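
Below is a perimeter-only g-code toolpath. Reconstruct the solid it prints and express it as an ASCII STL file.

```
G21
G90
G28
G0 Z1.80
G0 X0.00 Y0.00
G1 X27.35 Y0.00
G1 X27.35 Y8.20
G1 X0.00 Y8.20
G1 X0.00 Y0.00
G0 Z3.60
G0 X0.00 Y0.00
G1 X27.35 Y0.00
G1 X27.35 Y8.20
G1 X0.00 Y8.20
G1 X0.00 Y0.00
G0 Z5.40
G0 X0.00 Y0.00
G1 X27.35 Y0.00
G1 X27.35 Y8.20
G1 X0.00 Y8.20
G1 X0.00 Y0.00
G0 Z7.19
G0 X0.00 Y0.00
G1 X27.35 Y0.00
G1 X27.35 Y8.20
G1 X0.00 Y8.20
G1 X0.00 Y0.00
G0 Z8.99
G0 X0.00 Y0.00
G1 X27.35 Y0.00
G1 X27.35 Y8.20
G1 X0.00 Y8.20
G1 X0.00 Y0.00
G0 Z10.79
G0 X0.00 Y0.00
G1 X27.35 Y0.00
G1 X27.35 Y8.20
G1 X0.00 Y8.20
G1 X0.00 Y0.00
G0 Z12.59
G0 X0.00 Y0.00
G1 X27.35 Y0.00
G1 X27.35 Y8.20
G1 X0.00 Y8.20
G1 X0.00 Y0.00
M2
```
solid part
  facet normal 0.0000 0.0000 -1.0000
    outer loop
      vertex 27.35 8.20 0.00
      vertex 27.35 0.00 0.00
      vertex 0.00 0.00 0.00
    endloop
  endfacet
  facet normal 0.0000 0.0000 -1.0000
    outer loop
      vertex 0.00 8.20 0.00
      vertex 27.35 8.20 0.00
      vertex 0.00 0.00 0.00
    endloop
  endfacet
  facet normal 0.0000 0.0000 1.0000
    outer loop
      vertex 0.00 0.00 12.59
      vertex 27.35 0.00 12.59
      vertex 27.35 8.20 12.59
    endloop
  endfacet
  facet normal 0.0000 0.0000 1.0000
    outer loop
      vertex 0.00 0.00 12.59
      vertex 27.35 8.20 12.59
      vertex 0.00 8.20 12.59
    endloop
  endfacet
  facet normal 0.0000 -1.0000 0.0000
    outer loop
      vertex 0.00 0.00 0.00
      vertex 27.35 0.00 0.00
      vertex 27.35 0.00 12.59
    endloop
  endfacet
  facet normal 0.0000 -1.0000 0.0000
    outer loop
      vertex 0.00 0.00 0.00
      vertex 27.35 0.00 12.59
      vertex 0.00 0.00 12.59
    endloop
  endfacet
  facet normal 0.0000 1.0000 0.0000
    outer loop
      vertex 27.35 8.20 12.59
      vertex 27.35 8.20 0.00
      vertex 0.00 8.20 0.00
    endloop
  endfacet
  facet normal 0.0000 1.0000 0.0000
    outer loop
      vertex 0.00 8.20 12.59
      vertex 27.35 8.20 12.59
      vertex 0.00 8.20 0.00
    endloop
  endfacet
  facet normal -1.0000 0.0000 0.0000
    outer loop
      vertex 0.00 8.20 12.59
      vertex 0.00 8.20 0.00
      vertex 0.00 0.00 0.00
    endloop
  endfacet
  facet normal -1.0000 0.0000 0.0000
    outer loop
      vertex 0.00 0.00 12.59
      vertex 0.00 8.20 12.59
      vertex 0.00 0.00 0.00
    endloop
  endfacet
  facet normal 1.0000 0.0000 0.0000
    outer loop
      vertex 27.35 0.00 0.00
      vertex 27.35 8.20 0.00
      vertex 27.35 8.20 12.59
    endloop
  endfacet
  facet normal 1.0000 0.0000 0.0000
    outer loop
      vertex 27.35 0.00 0.00
      vertex 27.35 8.20 12.59
      vertex 27.35 0.00 12.59
    endloop
  endfacet
endsolid part

The G0 Z moves step by Δz≈1.80 mm. Every layer's G1 loop is the same polygon, so the solid is a straight extrusion of it from z=0 to z≈12.6. Closing with flat bottom and top caps and triangulating gives 12 facets — a rectangular box, roughly 27.4 × 8.2 mm footprint and 12.6 mm tall.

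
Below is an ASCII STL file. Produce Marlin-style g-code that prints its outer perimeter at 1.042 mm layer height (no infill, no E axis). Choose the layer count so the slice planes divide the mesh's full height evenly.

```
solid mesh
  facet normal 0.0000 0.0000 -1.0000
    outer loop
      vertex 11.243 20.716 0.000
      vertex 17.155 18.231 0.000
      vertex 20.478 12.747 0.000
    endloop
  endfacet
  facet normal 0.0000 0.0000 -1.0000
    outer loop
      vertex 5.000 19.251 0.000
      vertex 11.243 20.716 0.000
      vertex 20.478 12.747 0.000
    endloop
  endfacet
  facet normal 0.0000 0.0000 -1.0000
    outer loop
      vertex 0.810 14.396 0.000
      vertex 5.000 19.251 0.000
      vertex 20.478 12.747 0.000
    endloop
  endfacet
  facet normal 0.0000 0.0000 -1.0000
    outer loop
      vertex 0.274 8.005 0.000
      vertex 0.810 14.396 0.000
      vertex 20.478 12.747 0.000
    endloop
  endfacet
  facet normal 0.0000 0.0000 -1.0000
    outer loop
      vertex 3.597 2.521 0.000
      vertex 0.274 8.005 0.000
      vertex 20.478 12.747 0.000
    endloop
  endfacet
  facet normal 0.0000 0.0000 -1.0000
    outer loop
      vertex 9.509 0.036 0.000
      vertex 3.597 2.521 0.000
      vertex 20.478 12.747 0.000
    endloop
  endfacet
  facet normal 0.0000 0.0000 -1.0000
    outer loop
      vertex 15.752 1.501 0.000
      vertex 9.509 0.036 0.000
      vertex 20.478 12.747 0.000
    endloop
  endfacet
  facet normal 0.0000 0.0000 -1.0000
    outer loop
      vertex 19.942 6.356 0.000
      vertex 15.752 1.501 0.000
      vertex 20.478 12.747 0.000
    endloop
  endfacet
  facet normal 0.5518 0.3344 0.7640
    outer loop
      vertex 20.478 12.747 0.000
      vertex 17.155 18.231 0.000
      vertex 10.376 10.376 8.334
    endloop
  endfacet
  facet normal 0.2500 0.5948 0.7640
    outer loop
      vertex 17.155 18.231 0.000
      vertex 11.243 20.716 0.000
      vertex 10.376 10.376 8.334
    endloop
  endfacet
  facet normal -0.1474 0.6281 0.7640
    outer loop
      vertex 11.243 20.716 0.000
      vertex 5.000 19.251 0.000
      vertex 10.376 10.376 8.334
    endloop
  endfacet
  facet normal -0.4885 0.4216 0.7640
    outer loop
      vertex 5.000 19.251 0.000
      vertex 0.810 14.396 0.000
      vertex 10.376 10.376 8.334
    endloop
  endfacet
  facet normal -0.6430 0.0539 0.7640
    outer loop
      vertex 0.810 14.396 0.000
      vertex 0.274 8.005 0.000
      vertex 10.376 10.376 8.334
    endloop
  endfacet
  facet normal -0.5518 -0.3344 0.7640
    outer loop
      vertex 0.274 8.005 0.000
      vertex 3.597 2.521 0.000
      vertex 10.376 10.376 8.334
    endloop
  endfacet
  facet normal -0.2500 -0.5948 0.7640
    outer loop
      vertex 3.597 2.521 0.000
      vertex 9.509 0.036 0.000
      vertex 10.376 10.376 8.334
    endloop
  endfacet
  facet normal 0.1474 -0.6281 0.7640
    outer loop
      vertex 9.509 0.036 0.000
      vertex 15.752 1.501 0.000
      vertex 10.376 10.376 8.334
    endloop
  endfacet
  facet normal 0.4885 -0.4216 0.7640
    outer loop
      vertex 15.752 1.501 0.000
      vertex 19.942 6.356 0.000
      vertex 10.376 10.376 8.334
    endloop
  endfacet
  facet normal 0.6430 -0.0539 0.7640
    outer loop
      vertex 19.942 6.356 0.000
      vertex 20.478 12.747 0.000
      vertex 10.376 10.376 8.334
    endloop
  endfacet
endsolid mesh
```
; perimeter-only toolpath
G21 ; units = mm
G90 ; absolute positioning
G28 ; home
; layer 1
G0 Z1.042
G0 X19.215 Y12.451
G1 X16.308 Y17.249
G1 X11.135 Y19.424
G1 X5.672 Y18.142
G1 X2.006 Y13.894
G1 X1.537 Y8.301
G1 X4.444 Y3.503
G1 X9.617 Y1.329
G1 X15.080 Y2.610
G1 X18.746 Y6.858
G1 X19.215 Y12.451
; layer 2
G0 Z2.083
G0 X17.953 Y12.154
G1 X15.460 Y16.267
G1 X11.026 Y18.131
G1 X6.344 Y17.032
G1 X3.201 Y13.391
G1 X2.800 Y8.598
G1 X5.292 Y4.485
G1 X9.726 Y2.621
G1 X14.408 Y3.720
G1 X17.550 Y7.361
G1 X17.953 Y12.154
; layer 3
G0 Z3.125
G0 X16.690 Y11.858
G1 X14.613 Y15.285
G1 X10.918 Y16.839
G1 X7.016 Y15.923
G1 X4.397 Y12.889
G1 X4.062 Y8.894
G1 X6.139 Y5.467
G1 X9.834 Y3.913
G1 X13.736 Y4.829
G1 X16.355 Y7.864
G1 X16.690 Y11.858
; layer 4
G0 Z4.167
G0 X15.427 Y11.561
G1 X13.765 Y14.303
G1 X10.809 Y15.546
G1 X7.688 Y14.814
G1 X5.593 Y12.386
G1 X5.325 Y9.191
G1 X6.986 Y6.448
G1 X9.942 Y5.206
G1 X13.064 Y5.938
G1 X15.159 Y8.366
G1 X15.427 Y11.561
; layer 5
G0 Z5.209
G0 X14.164 Y11.265
G1 X12.918 Y13.322
G1 X10.701 Y14.253
G1 X8.360 Y13.704
G1 X6.789 Y11.883
G1 X6.588 Y9.487
G1 X7.834 Y7.430
G1 X10.051 Y6.498
G1 X12.392 Y7.048
G1 X13.963 Y8.868
G1 X14.164 Y11.265
; layer 6
G0 Z6.250
G0 X12.902 Y10.969
G1 X12.071 Y12.340
G1 X10.593 Y12.961
G1 X9.032 Y12.595
G1 X7.984 Y11.381
G1 X7.851 Y9.783
G1 X8.681 Y8.412
G1 X10.159 Y7.791
G1 X11.720 Y8.157
G1 X12.768 Y9.371
G1 X12.902 Y10.969
; layer 7
G0 Z7.292
G0 X11.639 Y10.672
G1 X11.223 Y11.358
G1 X10.484 Y11.668
G1 X9.704 Y11.485
G1 X9.180 Y10.878
G1 X9.113 Y10.080
G1 X9.529 Y9.394
G1 X10.268 Y9.083
G1 X11.048 Y9.267
G1 X11.572 Y9.873
G1 X11.639 Y10.672
M2 ; end

The solid is a regular 10-sided pyramid, base circumscribed radius ≈ 10.4 mm, apex at z ≈ 8.33 mm. Slicing at Δz = 1.042 mm — 8 equal slices spanning the solid's height, so layer i sits at z = i·h/8 — gives 7 non-empty perimeters. Each is a 10-segment closed polygon; G0 lifts to the layer z and rapids to the start vertex, then G1 traces the edges. The cross-section shrinks linearly with z (the slice at the apex is degenerate and omitted).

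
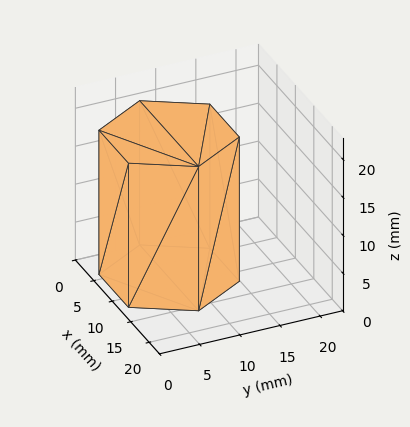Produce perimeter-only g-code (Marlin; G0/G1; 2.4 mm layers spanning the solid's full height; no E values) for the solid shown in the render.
Reading the render: the shape is a regular 6-sided prism (a cylinder approximated with 6 flat sides), circumscribed radius ≈ 8 mm, height ≈ 19 mm (dimensions read to the nearest mm from the axis ticks). For the g-code, the solid's height is divided into equal slices at the stated Δz and each level perimeter traced with G1 moves after a G0 lift.

; perimeter-only toolpath
G21 ; units = mm
G90 ; absolute positioning
G28 ; home
; layer 1
G0 Z2.4
G0 X16.0 Y8.0
G1 X12.0 Y14.9
G1 X4.0 Y14.9
G1 X0.0 Y8.0
G1 X4.0 Y1.1
G1 X12.0 Y1.1
G1 X16.0 Y8.0
; layer 2
G0 Z4.8
G0 X16.0 Y8.0
G1 X12.0 Y14.9
G1 X4.0 Y14.9
G1 X0.0 Y8.0
G1 X4.0 Y1.1
G1 X12.0 Y1.1
G1 X16.0 Y8.0
; layer 3
G0 Z7.1
G0 X16.0 Y8.0
G1 X12.0 Y14.9
G1 X4.0 Y14.9
G1 X0.0 Y8.0
G1 X4.0 Y1.1
G1 X12.0 Y1.1
G1 X16.0 Y8.0
; layer 4
G0 Z9.5
G0 X16.0 Y8.0
G1 X12.0 Y14.9
G1 X4.0 Y14.9
G1 X0.0 Y8.0
G1 X4.0 Y1.1
G1 X12.0 Y1.1
G1 X16.0 Y8.0
; layer 5
G0 Z11.9
G0 X16.0 Y8.0
G1 X12.0 Y14.9
G1 X4.0 Y14.9
G1 X0.0 Y8.0
G1 X4.0 Y1.1
G1 X12.0 Y1.1
G1 X16.0 Y8.0
; layer 6
G0 Z14.2
G0 X16.0 Y8.0
G1 X12.0 Y14.9
G1 X4.0 Y14.9
G1 X0.0 Y8.0
G1 X4.0 Y1.1
G1 X12.0 Y1.1
G1 X16.0 Y8.0
; layer 7
G0 Z16.6
G0 X16.0 Y8.0
G1 X12.0 Y14.9
G1 X4.0 Y14.9
G1 X0.0 Y8.0
G1 X4.0 Y1.1
G1 X12.0 Y1.1
G1 X16.0 Y8.0
; layer 8
G0 Z19.0
G0 X16.0 Y8.0
G1 X12.0 Y14.9
G1 X4.0 Y14.9
G1 X0.0 Y8.0
G1 X4.0 Y1.1
G1 X12.0 Y1.1
G1 X16.0 Y8.0
M2 ; end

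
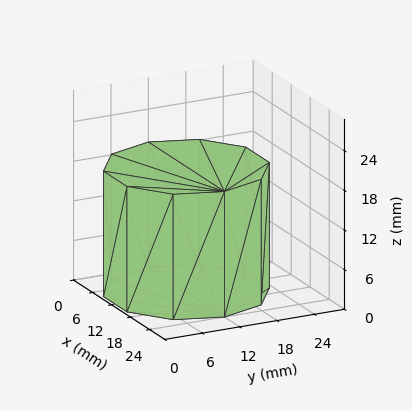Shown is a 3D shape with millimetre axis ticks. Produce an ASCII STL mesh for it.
Reading the render: the shape is a regular 10-sided prism (a cylinder approximated with 10 flat sides), circumscribed radius ≈ 12 mm, height ≈ 19 mm (dimensions read to the nearest mm from the axis ticks). For the STL, each face is triangulated and given an outward normal.

solid part
  facet normal 0.0000 0.0000 -1.0000
    outer loop
      vertex 15.708 23.413 0.000
      vertex 21.708 19.053 0.000
      vertex 24.000 12.000 0.000
    endloop
  endfacet
  facet normal 0.0000 0.0000 -1.0000
    outer loop
      vertex 8.292 23.413 0.000
      vertex 15.708 23.413 0.000
      vertex 24.000 12.000 0.000
    endloop
  endfacet
  facet normal 0.0000 0.0000 -1.0000
    outer loop
      vertex 2.292 19.053 0.000
      vertex 8.292 23.413 0.000
      vertex 24.000 12.000 0.000
    endloop
  endfacet
  facet normal 0.0000 0.0000 -1.0000
    outer loop
      vertex 0.000 12.000 0.000
      vertex 2.292 19.053 0.000
      vertex 24.000 12.000 0.000
    endloop
  endfacet
  facet normal 0.0000 0.0000 -1.0000
    outer loop
      vertex 2.292 4.947 0.000
      vertex 0.000 12.000 0.000
      vertex 24.000 12.000 0.000
    endloop
  endfacet
  facet normal 0.0000 0.0000 -1.0000
    outer loop
      vertex 8.292 0.587 0.000
      vertex 2.292 4.947 0.000
      vertex 24.000 12.000 0.000
    endloop
  endfacet
  facet normal 0.0000 0.0000 -1.0000
    outer loop
      vertex 15.708 0.587 0.000
      vertex 8.292 0.587 0.000
      vertex 24.000 12.000 0.000
    endloop
  endfacet
  facet normal 0.0000 0.0000 -1.0000
    outer loop
      vertex 21.708 4.947 0.000
      vertex 15.708 0.587 0.000
      vertex 24.000 12.000 0.000
    endloop
  endfacet
  facet normal 0.0000 0.0000 1.0000
    outer loop
      vertex 24.000 12.000 19.000
      vertex 21.708 19.053 19.000
      vertex 15.708 23.413 19.000
    endloop
  endfacet
  facet normal 0.0000 0.0000 1.0000
    outer loop
      vertex 24.000 12.000 19.000
      vertex 15.708 23.413 19.000
      vertex 8.292 23.413 19.000
    endloop
  endfacet
  facet normal 0.0000 0.0000 1.0000
    outer loop
      vertex 24.000 12.000 19.000
      vertex 8.292 23.413 19.000
      vertex 2.292 19.053 19.000
    endloop
  endfacet
  facet normal 0.0000 0.0000 1.0000
    outer loop
      vertex 24.000 12.000 19.000
      vertex 2.292 19.053 19.000
      vertex 0.000 12.000 19.000
    endloop
  endfacet
  facet normal 0.0000 0.0000 1.0000
    outer loop
      vertex 24.000 12.000 19.000
      vertex 0.000 12.000 19.000
      vertex 2.292 4.947 19.000
    endloop
  endfacet
  facet normal 0.0000 0.0000 1.0000
    outer loop
      vertex 24.000 12.000 19.000
      vertex 2.292 4.947 19.000
      vertex 8.292 0.587 19.000
    endloop
  endfacet
  facet normal 0.0000 0.0000 1.0000
    outer loop
      vertex 24.000 12.000 19.000
      vertex 8.292 0.587 19.000
      vertex 15.708 0.587 19.000
    endloop
  endfacet
  facet normal 0.0000 0.0000 1.0000
    outer loop
      vertex 24.000 12.000 19.000
      vertex 15.708 0.587 19.000
      vertex 21.708 4.947 19.000
    endloop
  endfacet
  facet normal 0.9510 0.3091 0.0000
    outer loop
      vertex 24.000 12.000 0.000
      vertex 21.708 19.053 0.000
      vertex 21.708 19.053 19.000
    endloop
  endfacet
  facet normal 0.9510 0.3091 0.0000
    outer loop
      vertex 24.000 12.000 0.000
      vertex 21.708 19.053 19.000
      vertex 24.000 12.000 19.000
    endloop
  endfacet
  facet normal 0.5879 0.8090 0.0000
    outer loop
      vertex 21.708 19.053 0.000
      vertex 15.708 23.413 0.000
      vertex 15.708 23.413 19.000
    endloop
  endfacet
  facet normal 0.5879 0.8090 0.0000
    outer loop
      vertex 21.708 19.053 0.000
      vertex 15.708 23.413 19.000
      vertex 21.708 19.053 19.000
    endloop
  endfacet
  facet normal 0.0000 1.0000 0.0000
    outer loop
      vertex 15.708 23.413 0.000
      vertex 8.292 23.413 0.000
      vertex 8.292 23.413 19.000
    endloop
  endfacet
  facet normal 0.0000 1.0000 0.0000
    outer loop
      vertex 15.708 23.413 0.000
      vertex 8.292 23.413 19.000
      vertex 15.708 23.413 19.000
    endloop
  endfacet
  facet normal -0.5879 0.8090 0.0000
    outer loop
      vertex 8.292 23.413 0.000
      vertex 2.292 19.053 0.000
      vertex 2.292 19.053 19.000
    endloop
  endfacet
  facet normal -0.5879 0.8090 0.0000
    outer loop
      vertex 8.292 23.413 0.000
      vertex 2.292 19.053 19.000
      vertex 8.292 23.413 19.000
    endloop
  endfacet
  facet normal -0.9510 0.3091 0.0000
    outer loop
      vertex 2.292 19.053 0.000
      vertex 0.000 12.000 0.000
      vertex 0.000 12.000 19.000
    endloop
  endfacet
  facet normal -0.9510 0.3091 0.0000
    outer loop
      vertex 2.292 19.053 0.000
      vertex 0.000 12.000 19.000
      vertex 2.292 19.053 19.000
    endloop
  endfacet
  facet normal -0.9510 -0.3091 0.0000
    outer loop
      vertex 0.000 12.000 0.000
      vertex 2.292 4.947 0.000
      vertex 2.292 4.947 19.000
    endloop
  endfacet
  facet normal -0.9510 -0.3091 0.0000
    outer loop
      vertex 0.000 12.000 0.000
      vertex 2.292 4.947 19.000
      vertex 0.000 12.000 19.000
    endloop
  endfacet
  facet normal -0.5879 -0.8090 0.0000
    outer loop
      vertex 2.292 4.947 0.000
      vertex 8.292 0.587 0.000
      vertex 8.292 0.587 19.000
    endloop
  endfacet
  facet normal -0.5879 -0.8090 0.0000
    outer loop
      vertex 2.292 4.947 0.000
      vertex 8.292 0.587 19.000
      vertex 2.292 4.947 19.000
    endloop
  endfacet
  facet normal 0.0000 -1.0000 0.0000
    outer loop
      vertex 8.292 0.587 0.000
      vertex 15.708 0.587 0.000
      vertex 15.708 0.587 19.000
    endloop
  endfacet
  facet normal 0.0000 -1.0000 0.0000
    outer loop
      vertex 8.292 0.587 0.000
      vertex 15.708 0.587 19.000
      vertex 8.292 0.587 19.000
    endloop
  endfacet
  facet normal 0.5879 -0.8090 0.0000
    outer loop
      vertex 15.708 0.587 0.000
      vertex 21.708 4.947 0.000
      vertex 21.708 4.947 19.000
    endloop
  endfacet
  facet normal 0.5879 -0.8090 0.0000
    outer loop
      vertex 15.708 0.587 0.000
      vertex 21.708 4.947 19.000
      vertex 15.708 0.587 19.000
    endloop
  endfacet
  facet normal 0.9510 -0.3091 0.0000
    outer loop
      vertex 21.708 4.947 0.000
      vertex 24.000 12.000 0.000
      vertex 24.000 12.000 19.000
    endloop
  endfacet
  facet normal 0.9510 -0.3091 0.0000
    outer loop
      vertex 21.708 4.947 0.000
      vertex 24.000 12.000 19.000
      vertex 21.708 4.947 19.000
    endloop
  endfacet
endsolid part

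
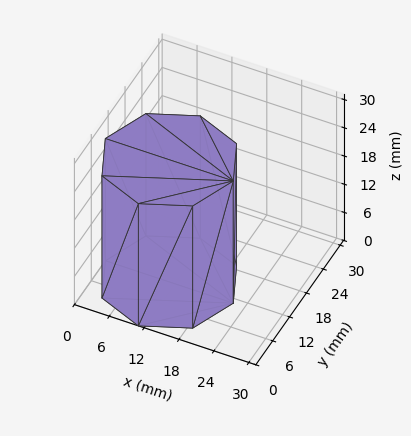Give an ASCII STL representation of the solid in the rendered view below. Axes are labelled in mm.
Reading the render: the shape is a regular 8-sided prism (a cylinder approximated with 8 flat sides), circumscribed radius ≈ 11 mm, height ≈ 26 mm (dimensions read to the nearest mm from the axis ticks). For the STL, each face is triangulated and given an outward normal.

solid part
  facet normal 0.0000 0.0000 -1.0000
    outer loop
      vertex 11.0 22.0 0.0
      vertex 18.8 18.8 0.0
      vertex 22.0 11.0 0.0
    endloop
  endfacet
  facet normal 0.0000 0.0000 -1.0000
    outer loop
      vertex 3.2 18.8 0.0
      vertex 11.0 22.0 0.0
      vertex 22.0 11.0 0.0
    endloop
  endfacet
  facet normal 0.0000 0.0000 -1.0000
    outer loop
      vertex 0.0 11.0 0.0
      vertex 3.2 18.8 0.0
      vertex 22.0 11.0 0.0
    endloop
  endfacet
  facet normal 0.0000 0.0000 -1.0000
    outer loop
      vertex 3.2 3.2 0.0
      vertex 0.0 11.0 0.0
      vertex 22.0 11.0 0.0
    endloop
  endfacet
  facet normal 0.0000 0.0000 -1.0000
    outer loop
      vertex 11.0 0.0 0.0
      vertex 3.2 3.2 0.0
      vertex 22.0 11.0 0.0
    endloop
  endfacet
  facet normal 0.0000 0.0000 -1.0000
    outer loop
      vertex 18.8 3.2 0.0
      vertex 11.0 0.0 0.0
      vertex 22.0 11.0 0.0
    endloop
  endfacet
  facet normal 0.0000 0.0000 1.0000
    outer loop
      vertex 22.0 11.0 26.0
      vertex 18.8 18.8 26.0
      vertex 11.0 22.0 26.0
    endloop
  endfacet
  facet normal 0.0000 0.0000 1.0000
    outer loop
      vertex 22.0 11.0 26.0
      vertex 11.0 22.0 26.0
      vertex 3.2 18.8 26.0
    endloop
  endfacet
  facet normal 0.0000 0.0000 1.0000
    outer loop
      vertex 22.0 11.0 26.0
      vertex 3.2 18.8 26.0
      vertex 0.0 11.0 26.0
    endloop
  endfacet
  facet normal 0.0000 0.0000 1.0000
    outer loop
      vertex 22.0 11.0 26.0
      vertex 0.0 11.0 26.0
      vertex 3.2 3.2 26.0
    endloop
  endfacet
  facet normal 0.0000 0.0000 1.0000
    outer loop
      vertex 22.0 11.0 26.0
      vertex 3.2 3.2 26.0
      vertex 11.0 0.0 26.0
    endloop
  endfacet
  facet normal 0.0000 0.0000 1.0000
    outer loop
      vertex 22.0 11.0 26.0
      vertex 11.0 0.0 26.0
      vertex 18.8 3.2 26.0
    endloop
  endfacet
  facet normal 0.9252 0.3796 0.0000
    outer loop
      vertex 22.0 11.0 0.0
      vertex 18.8 18.8 0.0
      vertex 18.8 18.8 26.0
    endloop
  endfacet
  facet normal 0.9252 0.3796 0.0000
    outer loop
      vertex 22.0 11.0 0.0
      vertex 18.8 18.8 26.0
      vertex 22.0 11.0 26.0
    endloop
  endfacet
  facet normal 0.3796 0.9252 0.0000
    outer loop
      vertex 18.8 18.8 0.0
      vertex 11.0 22.0 0.0
      vertex 11.0 22.0 26.0
    endloop
  endfacet
  facet normal 0.3796 0.9252 0.0000
    outer loop
      vertex 18.8 18.8 0.0
      vertex 11.0 22.0 26.0
      vertex 18.8 18.8 26.0
    endloop
  endfacet
  facet normal -0.3796 0.9252 0.0000
    outer loop
      vertex 11.0 22.0 0.0
      vertex 3.2 18.8 0.0
      vertex 3.2 18.8 26.0
    endloop
  endfacet
  facet normal -0.3796 0.9252 0.0000
    outer loop
      vertex 11.0 22.0 0.0
      vertex 3.2 18.8 26.0
      vertex 11.0 22.0 26.0
    endloop
  endfacet
  facet normal -0.9252 0.3796 0.0000
    outer loop
      vertex 3.2 18.8 0.0
      vertex 0.0 11.0 0.0
      vertex 0.0 11.0 26.0
    endloop
  endfacet
  facet normal -0.9252 0.3796 0.0000
    outer loop
      vertex 3.2 18.8 0.0
      vertex 0.0 11.0 26.0
      vertex 3.2 18.8 26.0
    endloop
  endfacet
  facet normal -0.9252 -0.3796 0.0000
    outer loop
      vertex 0.0 11.0 0.0
      vertex 3.2 3.2 0.0
      vertex 3.2 3.2 26.0
    endloop
  endfacet
  facet normal -0.9252 -0.3796 0.0000
    outer loop
      vertex 0.0 11.0 0.0
      vertex 3.2 3.2 26.0
      vertex 0.0 11.0 26.0
    endloop
  endfacet
  facet normal -0.3796 -0.9252 0.0000
    outer loop
      vertex 3.2 3.2 0.0
      vertex 11.0 0.0 0.0
      vertex 11.0 0.0 26.0
    endloop
  endfacet
  facet normal -0.3796 -0.9252 0.0000
    outer loop
      vertex 3.2 3.2 0.0
      vertex 11.0 0.0 26.0
      vertex 3.2 3.2 26.0
    endloop
  endfacet
  facet normal 0.3796 -0.9252 0.0000
    outer loop
      vertex 11.0 0.0 0.0
      vertex 18.8 3.2 0.0
      vertex 18.8 3.2 26.0
    endloop
  endfacet
  facet normal 0.3796 -0.9252 0.0000
    outer loop
      vertex 11.0 0.0 0.0
      vertex 18.8 3.2 26.0
      vertex 11.0 0.0 26.0
    endloop
  endfacet
  facet normal 0.9252 -0.3796 0.0000
    outer loop
      vertex 18.8 3.2 0.0
      vertex 22.0 11.0 0.0
      vertex 22.0 11.0 26.0
    endloop
  endfacet
  facet normal 0.9252 -0.3796 0.0000
    outer loop
      vertex 18.8 3.2 0.0
      vertex 22.0 11.0 26.0
      vertex 18.8 3.2 26.0
    endloop
  endfacet
endsolid part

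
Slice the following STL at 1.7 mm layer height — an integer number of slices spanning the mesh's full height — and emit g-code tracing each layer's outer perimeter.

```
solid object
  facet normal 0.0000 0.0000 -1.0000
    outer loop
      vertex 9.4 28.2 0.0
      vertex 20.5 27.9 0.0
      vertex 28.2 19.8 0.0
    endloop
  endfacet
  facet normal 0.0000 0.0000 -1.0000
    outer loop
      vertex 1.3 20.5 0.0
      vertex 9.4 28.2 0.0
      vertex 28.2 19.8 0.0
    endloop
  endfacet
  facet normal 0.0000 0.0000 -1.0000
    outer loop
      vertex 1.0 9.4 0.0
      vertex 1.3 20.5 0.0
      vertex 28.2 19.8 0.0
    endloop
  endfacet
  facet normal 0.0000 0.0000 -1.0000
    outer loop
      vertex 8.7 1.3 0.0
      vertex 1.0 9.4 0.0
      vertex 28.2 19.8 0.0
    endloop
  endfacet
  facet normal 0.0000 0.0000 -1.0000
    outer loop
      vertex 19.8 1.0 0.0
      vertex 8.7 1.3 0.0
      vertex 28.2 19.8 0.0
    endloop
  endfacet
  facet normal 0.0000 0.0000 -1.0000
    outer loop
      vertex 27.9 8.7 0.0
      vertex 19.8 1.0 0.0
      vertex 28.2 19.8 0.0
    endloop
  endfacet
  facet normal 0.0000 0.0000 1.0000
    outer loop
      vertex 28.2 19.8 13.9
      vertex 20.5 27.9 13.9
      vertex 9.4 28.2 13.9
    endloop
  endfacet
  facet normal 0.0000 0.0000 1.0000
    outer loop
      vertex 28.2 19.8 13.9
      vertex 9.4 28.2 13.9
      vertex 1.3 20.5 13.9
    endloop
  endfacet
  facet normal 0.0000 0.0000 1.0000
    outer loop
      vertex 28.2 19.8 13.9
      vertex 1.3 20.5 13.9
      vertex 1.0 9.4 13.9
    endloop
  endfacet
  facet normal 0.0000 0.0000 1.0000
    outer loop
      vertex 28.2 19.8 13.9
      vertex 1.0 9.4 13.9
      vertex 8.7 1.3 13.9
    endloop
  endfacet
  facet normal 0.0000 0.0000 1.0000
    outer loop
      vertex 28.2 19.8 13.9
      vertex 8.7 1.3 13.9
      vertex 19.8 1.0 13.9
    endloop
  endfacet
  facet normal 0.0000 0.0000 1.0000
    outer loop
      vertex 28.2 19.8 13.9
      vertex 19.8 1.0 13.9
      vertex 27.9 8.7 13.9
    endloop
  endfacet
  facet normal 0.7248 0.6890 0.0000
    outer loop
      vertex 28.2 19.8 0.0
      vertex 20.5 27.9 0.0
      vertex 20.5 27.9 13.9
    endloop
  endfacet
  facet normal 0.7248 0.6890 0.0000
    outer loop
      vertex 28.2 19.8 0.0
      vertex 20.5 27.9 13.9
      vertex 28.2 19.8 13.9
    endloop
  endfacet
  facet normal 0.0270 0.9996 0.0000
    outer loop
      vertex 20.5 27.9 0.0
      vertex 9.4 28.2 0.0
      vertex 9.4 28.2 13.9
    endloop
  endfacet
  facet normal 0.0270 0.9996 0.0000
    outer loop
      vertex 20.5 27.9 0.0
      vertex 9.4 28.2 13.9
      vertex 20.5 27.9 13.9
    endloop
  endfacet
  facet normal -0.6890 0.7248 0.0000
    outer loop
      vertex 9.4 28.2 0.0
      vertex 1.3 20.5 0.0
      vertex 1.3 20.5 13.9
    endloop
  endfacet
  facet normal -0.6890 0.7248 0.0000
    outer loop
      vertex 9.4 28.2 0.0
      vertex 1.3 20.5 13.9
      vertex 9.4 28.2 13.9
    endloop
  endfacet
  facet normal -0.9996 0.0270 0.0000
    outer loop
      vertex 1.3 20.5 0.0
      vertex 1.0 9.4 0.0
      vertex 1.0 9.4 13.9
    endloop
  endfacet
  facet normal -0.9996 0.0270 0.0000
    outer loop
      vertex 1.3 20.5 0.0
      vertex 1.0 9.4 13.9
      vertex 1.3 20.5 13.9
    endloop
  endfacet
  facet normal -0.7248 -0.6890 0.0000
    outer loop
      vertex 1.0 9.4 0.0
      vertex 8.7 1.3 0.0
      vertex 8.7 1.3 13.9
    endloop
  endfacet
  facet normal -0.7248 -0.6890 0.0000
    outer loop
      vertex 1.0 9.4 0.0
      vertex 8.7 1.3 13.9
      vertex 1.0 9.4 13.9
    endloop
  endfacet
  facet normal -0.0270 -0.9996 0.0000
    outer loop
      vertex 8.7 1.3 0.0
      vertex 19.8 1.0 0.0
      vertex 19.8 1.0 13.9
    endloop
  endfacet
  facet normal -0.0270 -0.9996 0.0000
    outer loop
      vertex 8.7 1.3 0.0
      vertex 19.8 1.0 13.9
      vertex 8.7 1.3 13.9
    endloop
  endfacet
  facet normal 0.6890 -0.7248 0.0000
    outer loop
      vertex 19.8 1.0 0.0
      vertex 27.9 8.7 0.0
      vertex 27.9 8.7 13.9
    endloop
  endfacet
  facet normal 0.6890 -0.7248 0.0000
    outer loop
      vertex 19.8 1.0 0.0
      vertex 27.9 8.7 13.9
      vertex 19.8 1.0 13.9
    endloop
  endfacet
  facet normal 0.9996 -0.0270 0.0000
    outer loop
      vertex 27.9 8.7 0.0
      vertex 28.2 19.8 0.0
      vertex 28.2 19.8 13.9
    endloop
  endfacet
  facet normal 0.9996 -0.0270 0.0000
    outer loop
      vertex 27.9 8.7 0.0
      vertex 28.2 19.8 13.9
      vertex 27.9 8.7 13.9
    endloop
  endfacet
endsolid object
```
; perimeter-only toolpath
G21 ; units = mm
G90 ; absolute positioning
G28 ; home
; layer 1
G0 Z1.7
G0 X28.2 Y19.8
G1 X20.5 Y27.9
G1 X9.4 Y28.2
G1 X1.3 Y20.5
G1 X1.0 Y9.4
G1 X8.7 Y1.3
G1 X19.8 Y1.0
G1 X27.9 Y8.7
G1 X28.2 Y19.8
; layer 2
G0 Z3.5
G0 X28.2 Y19.8
G1 X20.5 Y27.9
G1 X9.4 Y28.2
G1 X1.3 Y20.5
G1 X1.0 Y9.4
G1 X8.7 Y1.3
G1 X19.8 Y1.0
G1 X27.9 Y8.7
G1 X28.2 Y19.8
; layer 3
G0 Z5.2
G0 X28.2 Y19.8
G1 X20.5 Y27.9
G1 X9.4 Y28.2
G1 X1.3 Y20.5
G1 X1.0 Y9.4
G1 X8.7 Y1.3
G1 X19.8 Y1.0
G1 X27.9 Y8.7
G1 X28.2 Y19.8
; layer 4
G0 Z7.0
G0 X28.2 Y19.8
G1 X20.5 Y27.9
G1 X9.4 Y28.2
G1 X1.3 Y20.5
G1 X1.0 Y9.4
G1 X8.7 Y1.3
G1 X19.8 Y1.0
G1 X27.9 Y8.7
G1 X28.2 Y19.8
; layer 5
G0 Z8.7
G0 X28.2 Y19.8
G1 X20.5 Y27.9
G1 X9.4 Y28.2
G1 X1.3 Y20.5
G1 X1.0 Y9.4
G1 X8.7 Y1.3
G1 X19.8 Y1.0
G1 X27.9 Y8.7
G1 X28.2 Y19.8
; layer 6
G0 Z10.4
G0 X28.2 Y19.8
G1 X20.5 Y27.9
G1 X9.4 Y28.2
G1 X1.3 Y20.5
G1 X1.0 Y9.4
G1 X8.7 Y1.3
G1 X19.8 Y1.0
G1 X27.9 Y8.7
G1 X28.2 Y19.8
; layer 7
G0 Z12.2
G0 X28.2 Y19.8
G1 X20.5 Y27.9
G1 X9.4 Y28.2
G1 X1.3 Y20.5
G1 X1.0 Y9.4
G1 X8.7 Y1.3
G1 X19.8 Y1.0
G1 X27.9 Y8.7
G1 X28.2 Y19.8
; layer 8
G0 Z13.9
G0 X28.2 Y19.8
G1 X20.5 Y27.9
G1 X9.4 Y28.2
G1 X1.3 Y20.5
G1 X1.0 Y9.4
G1 X8.7 Y1.3
G1 X19.8 Y1.0
G1 X27.9 Y8.7
G1 X28.2 Y19.8
M2 ; end

The solid is a regular 8-sided prism (a cylinder approximated with 8 flat sides), circumscribed radius ≈ 14.6 mm, height ≈ 13.9 mm. Slicing at Δz = 1.7 mm — 8 equal slices spanning the solid's height, so layer i sits at z = i·h/8 — gives 8 non-empty perimeters. Each is a 8-segment closed polygon; G0 lifts to the layer z and rapids to the start vertex, then G1 traces the edges.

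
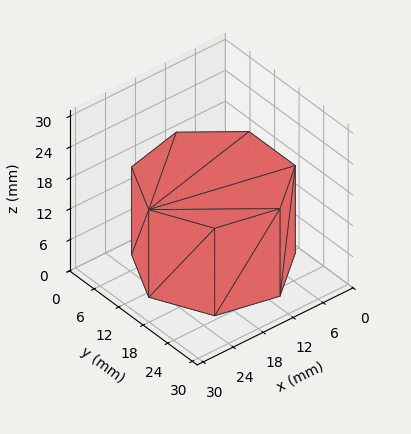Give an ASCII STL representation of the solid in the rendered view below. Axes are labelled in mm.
Reading the render: the shape is a regular 7-sided prism (a cylinder approximated with 7 flat sides), circumscribed radius ≈ 13 mm, height ≈ 17 mm (dimensions read to the nearest mm from the axis ticks). For the STL, each face is triangulated and given an outward normal.

solid part
  facet normal 0.0000 0.0000 -1.0000
    outer loop
      vertex 10.11 25.67 0.00
      vertex 21.11 23.16 0.00
      vertex 26.00 13.00 0.00
    endloop
  endfacet
  facet normal 0.0000 0.0000 -1.0000
    outer loop
      vertex 1.29 18.64 0.00
      vertex 10.11 25.67 0.00
      vertex 26.00 13.00 0.00
    endloop
  endfacet
  facet normal 0.0000 0.0000 -1.0000
    outer loop
      vertex 1.29 7.36 0.00
      vertex 1.29 18.64 0.00
      vertex 26.00 13.00 0.00
    endloop
  endfacet
  facet normal 0.0000 0.0000 -1.0000
    outer loop
      vertex 10.11 0.33 0.00
      vertex 1.29 7.36 0.00
      vertex 26.00 13.00 0.00
    endloop
  endfacet
  facet normal 0.0000 0.0000 -1.0000
    outer loop
      vertex 21.11 2.84 0.00
      vertex 10.11 0.33 0.00
      vertex 26.00 13.00 0.00
    endloop
  endfacet
  facet normal 0.0000 0.0000 1.0000
    outer loop
      vertex 26.00 13.00 17.00
      vertex 21.11 23.16 17.00
      vertex 10.11 25.67 17.00
    endloop
  endfacet
  facet normal 0.0000 0.0000 1.0000
    outer loop
      vertex 26.00 13.00 17.00
      vertex 10.11 25.67 17.00
      vertex 1.29 18.64 17.00
    endloop
  endfacet
  facet normal 0.0000 0.0000 1.0000
    outer loop
      vertex 26.00 13.00 17.00
      vertex 1.29 18.64 17.00
      vertex 1.29 7.36 17.00
    endloop
  endfacet
  facet normal 0.0000 0.0000 1.0000
    outer loop
      vertex 26.00 13.00 17.00
      vertex 1.29 7.36 17.00
      vertex 10.11 0.33 17.00
    endloop
  endfacet
  facet normal 0.0000 0.0000 1.0000
    outer loop
      vertex 26.00 13.00 17.00
      vertex 10.11 0.33 17.00
      vertex 21.11 2.84 17.00
    endloop
  endfacet
  facet normal 0.9011 0.4337 0.0000
    outer loop
      vertex 26.00 13.00 0.00
      vertex 21.11 23.16 0.00
      vertex 21.11 23.16 17.00
    endloop
  endfacet
  facet normal 0.9011 0.4337 0.0000
    outer loop
      vertex 26.00 13.00 0.00
      vertex 21.11 23.16 17.00
      vertex 26.00 13.00 17.00
    endloop
  endfacet
  facet normal 0.2225 0.9749 0.0000
    outer loop
      vertex 21.11 23.16 0.00
      vertex 10.11 25.67 0.00
      vertex 10.11 25.67 17.00
    endloop
  endfacet
  facet normal 0.2225 0.9749 0.0000
    outer loop
      vertex 21.11 23.16 0.00
      vertex 10.11 25.67 17.00
      vertex 21.11 23.16 17.00
    endloop
  endfacet
  facet normal -0.6233 0.7820 0.0000
    outer loop
      vertex 10.11 25.67 0.00
      vertex 1.29 18.64 0.00
      vertex 1.29 18.64 17.00
    endloop
  endfacet
  facet normal -0.6233 0.7820 0.0000
    outer loop
      vertex 10.11 25.67 0.00
      vertex 1.29 18.64 17.00
      vertex 10.11 25.67 17.00
    endloop
  endfacet
  facet normal -1.0000 0.0000 0.0000
    outer loop
      vertex 1.29 18.64 0.00
      vertex 1.29 7.36 0.00
      vertex 1.29 7.36 17.00
    endloop
  endfacet
  facet normal -1.0000 0.0000 0.0000
    outer loop
      vertex 1.29 18.64 0.00
      vertex 1.29 7.36 17.00
      vertex 1.29 18.64 17.00
    endloop
  endfacet
  facet normal -0.6233 -0.7820 0.0000
    outer loop
      vertex 1.29 7.36 0.00
      vertex 10.11 0.33 0.00
      vertex 10.11 0.33 17.00
    endloop
  endfacet
  facet normal -0.6233 -0.7820 0.0000
    outer loop
      vertex 1.29 7.36 0.00
      vertex 10.11 0.33 17.00
      vertex 1.29 7.36 17.00
    endloop
  endfacet
  facet normal 0.2225 -0.9749 0.0000
    outer loop
      vertex 10.11 0.33 0.00
      vertex 21.11 2.84 0.00
      vertex 21.11 2.84 17.00
    endloop
  endfacet
  facet normal 0.2225 -0.9749 0.0000
    outer loop
      vertex 10.11 0.33 0.00
      vertex 21.11 2.84 17.00
      vertex 10.11 0.33 17.00
    endloop
  endfacet
  facet normal 0.9011 -0.4337 0.0000
    outer loop
      vertex 21.11 2.84 0.00
      vertex 26.00 13.00 0.00
      vertex 26.00 13.00 17.00
    endloop
  endfacet
  facet normal 0.9011 -0.4337 0.0000
    outer loop
      vertex 21.11 2.84 0.00
      vertex 26.00 13.00 17.00
      vertex 21.11 2.84 17.00
    endloop
  endfacet
endsolid part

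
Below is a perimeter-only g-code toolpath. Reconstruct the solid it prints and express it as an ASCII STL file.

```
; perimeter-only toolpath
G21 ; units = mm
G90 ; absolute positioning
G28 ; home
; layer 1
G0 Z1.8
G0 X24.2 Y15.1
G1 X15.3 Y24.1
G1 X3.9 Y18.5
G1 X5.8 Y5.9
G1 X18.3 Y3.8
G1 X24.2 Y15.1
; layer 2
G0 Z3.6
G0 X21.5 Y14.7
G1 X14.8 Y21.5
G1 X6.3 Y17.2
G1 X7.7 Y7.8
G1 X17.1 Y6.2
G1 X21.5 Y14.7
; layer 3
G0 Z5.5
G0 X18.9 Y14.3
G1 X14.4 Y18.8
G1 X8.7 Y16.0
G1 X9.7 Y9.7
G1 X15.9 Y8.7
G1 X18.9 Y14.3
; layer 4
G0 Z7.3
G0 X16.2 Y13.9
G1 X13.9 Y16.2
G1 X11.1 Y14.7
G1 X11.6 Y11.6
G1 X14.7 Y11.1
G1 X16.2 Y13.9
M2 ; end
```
solid part
  facet normal 0.0000 0.0000 -1.0000
    outer loop
      vertex 1.5 19.7 0.0
      vertex 15.7 26.8 0.0
      vertex 26.9 15.5 0.0
    endloop
  endfacet
  facet normal 0.0000 0.0000 -1.0000
    outer loop
      vertex 3.9 4.0 0.0
      vertex 1.5 19.7 0.0
      vertex 26.9 15.5 0.0
    endloop
  endfacet
  facet normal 0.0000 0.0000 -1.0000
    outer loop
      vertex 19.5 1.4 0.0
      vertex 3.9 4.0 0.0
      vertex 26.9 15.5 0.0
    endloop
  endfacet
  facet normal 0.4546 0.4505 0.7684
    outer loop
      vertex 26.9 15.5 0.0
      vertex 15.7 26.8 0.0
      vertex 13.5 13.5 9.1
    endloop
  endfacet
  facet normal -0.2864 0.5728 0.7680
    outer loop
      vertex 15.7 26.8 0.0
      vertex 1.5 19.7 0.0
      vertex 13.5 13.5 9.1
    endloop
  endfacet
  facet normal -0.6327 -0.0967 0.7684
    outer loop
      vertex 1.5 19.7 0.0
      vertex 3.9 4.0 0.0
      vertex 13.5 13.5 9.1
    endloop
  endfacet
  facet normal -0.1051 -0.6305 0.7691
    outer loop
      vertex 3.9 4.0 0.0
      vertex 19.5 1.4 0.0
      vertex 13.5 13.5 9.1
    endloop
  endfacet
  facet normal 0.5664 -0.2972 0.7687
    outer loop
      vertex 19.5 1.4 0.0
      vertex 26.9 15.5 0.0
      vertex 13.5 13.5 9.1
    endloop
  endfacet
endsolid part

The G0 Z moves step by Δz≈1.8 mm. The G1 loops shrink linearly with z, so the solid tapers from its base footprint up to z≈9.1. Closing with a flat bottom cap and the tapered top and triangulating gives 8 facets — a regular 5-sided pyramid, base circumscribed radius ≈ 13.5 mm, apex at z ≈ 9.1 mm.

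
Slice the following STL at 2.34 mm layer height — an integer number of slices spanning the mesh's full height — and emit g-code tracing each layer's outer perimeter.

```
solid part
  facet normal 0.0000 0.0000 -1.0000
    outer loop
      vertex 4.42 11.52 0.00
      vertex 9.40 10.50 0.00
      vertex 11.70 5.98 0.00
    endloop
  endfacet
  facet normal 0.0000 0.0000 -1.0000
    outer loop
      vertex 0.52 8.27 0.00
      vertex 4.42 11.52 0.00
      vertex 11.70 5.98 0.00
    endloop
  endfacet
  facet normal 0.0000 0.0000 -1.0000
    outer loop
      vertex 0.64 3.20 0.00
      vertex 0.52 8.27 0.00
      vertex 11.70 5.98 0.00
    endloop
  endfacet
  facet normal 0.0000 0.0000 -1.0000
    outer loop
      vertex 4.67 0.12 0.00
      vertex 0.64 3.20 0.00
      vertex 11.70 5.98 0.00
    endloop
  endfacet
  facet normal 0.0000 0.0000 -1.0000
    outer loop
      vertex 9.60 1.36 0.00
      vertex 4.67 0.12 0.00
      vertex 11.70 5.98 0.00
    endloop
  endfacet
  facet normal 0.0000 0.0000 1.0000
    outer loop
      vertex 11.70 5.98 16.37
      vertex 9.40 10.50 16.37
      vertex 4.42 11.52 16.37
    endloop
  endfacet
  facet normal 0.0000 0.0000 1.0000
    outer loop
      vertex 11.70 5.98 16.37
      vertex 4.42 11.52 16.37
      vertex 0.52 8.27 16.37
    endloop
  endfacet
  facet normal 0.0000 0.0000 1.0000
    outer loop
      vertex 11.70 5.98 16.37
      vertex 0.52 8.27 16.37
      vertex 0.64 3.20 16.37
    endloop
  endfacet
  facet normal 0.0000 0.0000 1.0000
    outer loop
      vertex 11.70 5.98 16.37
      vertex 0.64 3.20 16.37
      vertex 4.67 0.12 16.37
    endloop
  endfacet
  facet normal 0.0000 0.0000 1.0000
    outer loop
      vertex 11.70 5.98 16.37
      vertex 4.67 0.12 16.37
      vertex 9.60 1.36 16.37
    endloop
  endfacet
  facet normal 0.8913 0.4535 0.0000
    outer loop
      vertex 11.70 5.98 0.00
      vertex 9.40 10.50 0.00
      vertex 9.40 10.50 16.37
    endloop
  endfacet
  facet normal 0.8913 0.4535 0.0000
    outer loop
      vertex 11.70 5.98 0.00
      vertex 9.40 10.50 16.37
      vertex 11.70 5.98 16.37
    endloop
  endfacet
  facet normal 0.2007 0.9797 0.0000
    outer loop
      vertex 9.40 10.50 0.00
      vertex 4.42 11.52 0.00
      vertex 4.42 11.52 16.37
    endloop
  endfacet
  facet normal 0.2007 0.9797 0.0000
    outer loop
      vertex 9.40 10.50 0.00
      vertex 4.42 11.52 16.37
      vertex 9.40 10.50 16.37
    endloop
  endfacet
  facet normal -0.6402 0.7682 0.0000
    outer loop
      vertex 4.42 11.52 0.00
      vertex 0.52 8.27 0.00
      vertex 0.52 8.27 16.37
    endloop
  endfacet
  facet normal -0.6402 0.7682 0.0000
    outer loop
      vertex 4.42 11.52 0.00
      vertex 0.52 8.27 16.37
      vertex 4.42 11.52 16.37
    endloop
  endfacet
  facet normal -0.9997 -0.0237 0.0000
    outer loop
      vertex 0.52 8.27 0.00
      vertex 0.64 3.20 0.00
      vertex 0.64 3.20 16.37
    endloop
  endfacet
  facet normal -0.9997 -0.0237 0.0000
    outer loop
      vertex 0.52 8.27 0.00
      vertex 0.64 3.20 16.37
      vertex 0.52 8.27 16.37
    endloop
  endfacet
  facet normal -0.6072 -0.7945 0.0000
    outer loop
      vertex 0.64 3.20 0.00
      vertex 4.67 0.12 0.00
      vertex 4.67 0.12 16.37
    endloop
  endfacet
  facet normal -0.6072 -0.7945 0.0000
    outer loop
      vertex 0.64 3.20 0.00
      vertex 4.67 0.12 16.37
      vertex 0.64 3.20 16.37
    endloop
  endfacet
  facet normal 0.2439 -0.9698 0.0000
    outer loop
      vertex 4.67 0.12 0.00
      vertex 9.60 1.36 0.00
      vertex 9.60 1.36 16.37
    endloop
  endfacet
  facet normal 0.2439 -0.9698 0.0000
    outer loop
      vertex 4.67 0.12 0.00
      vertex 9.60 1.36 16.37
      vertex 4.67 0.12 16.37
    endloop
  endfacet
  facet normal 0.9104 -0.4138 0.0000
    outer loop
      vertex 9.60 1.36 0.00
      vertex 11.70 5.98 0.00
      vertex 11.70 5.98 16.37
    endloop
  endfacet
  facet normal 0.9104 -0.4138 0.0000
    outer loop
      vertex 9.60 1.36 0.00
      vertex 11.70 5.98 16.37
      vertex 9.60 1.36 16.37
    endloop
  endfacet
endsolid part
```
; perimeter-only toolpath
G21 ; units = mm
G90 ; absolute positioning
G28 ; home
; layer 1
G0 Z2.34
G0 X11.70 Y5.98
G1 X9.40 Y10.50
G1 X4.42 Y11.52
G1 X0.52 Y8.27
G1 X0.64 Y3.20
G1 X4.67 Y0.12
G1 X9.60 Y1.36
G1 X11.70 Y5.98
; layer 2
G0 Z4.68
G0 X11.70 Y5.98
G1 X9.40 Y10.50
G1 X4.42 Y11.52
G1 X0.52 Y8.27
G1 X0.64 Y3.20
G1 X4.67 Y0.12
G1 X9.60 Y1.36
G1 X11.70 Y5.98
; layer 3
G0 Z7.02
G0 X11.70 Y5.98
G1 X9.40 Y10.50
G1 X4.42 Y11.52
G1 X0.52 Y8.27
G1 X0.64 Y3.20
G1 X4.67 Y0.12
G1 X9.60 Y1.36
G1 X11.70 Y5.98
; layer 4
G0 Z9.35
G0 X11.70 Y5.98
G1 X9.40 Y10.50
G1 X4.42 Y11.52
G1 X0.52 Y8.27
G1 X0.64 Y3.20
G1 X4.67 Y0.12
G1 X9.60 Y1.36
G1 X11.70 Y5.98
; layer 5
G0 Z11.69
G0 X11.70 Y5.98
G1 X9.40 Y10.50
G1 X4.42 Y11.52
G1 X0.52 Y8.27
G1 X0.64 Y3.20
G1 X4.67 Y0.12
G1 X9.60 Y1.36
G1 X11.70 Y5.98
; layer 6
G0 Z14.03
G0 X11.70 Y5.98
G1 X9.40 Y10.50
G1 X4.42 Y11.52
G1 X0.52 Y8.27
G1 X0.64 Y3.20
G1 X4.67 Y0.12
G1 X9.60 Y1.36
G1 X11.70 Y5.98
; layer 7
G0 Z16.37
G0 X11.70 Y5.98
G1 X9.40 Y10.50
G1 X4.42 Y11.52
G1 X0.52 Y8.27
G1 X0.64 Y3.20
G1 X4.67 Y0.12
G1 X9.60 Y1.36
G1 X11.70 Y5.98
M2 ; end

The solid is a regular 7-sided prism (a cylinder approximated with 7 flat sides), circumscribed radius ≈ 5.85 mm, height ≈ 16.4 mm. Slicing at Δz = 2.34 mm — 7 equal slices spanning the solid's height, so layer i sits at z = i·h/7 — gives 7 non-empty perimeters. Each is a 7-segment closed polygon; G0 lifts to the layer z and rapids to the start vertex, then G1 traces the edges.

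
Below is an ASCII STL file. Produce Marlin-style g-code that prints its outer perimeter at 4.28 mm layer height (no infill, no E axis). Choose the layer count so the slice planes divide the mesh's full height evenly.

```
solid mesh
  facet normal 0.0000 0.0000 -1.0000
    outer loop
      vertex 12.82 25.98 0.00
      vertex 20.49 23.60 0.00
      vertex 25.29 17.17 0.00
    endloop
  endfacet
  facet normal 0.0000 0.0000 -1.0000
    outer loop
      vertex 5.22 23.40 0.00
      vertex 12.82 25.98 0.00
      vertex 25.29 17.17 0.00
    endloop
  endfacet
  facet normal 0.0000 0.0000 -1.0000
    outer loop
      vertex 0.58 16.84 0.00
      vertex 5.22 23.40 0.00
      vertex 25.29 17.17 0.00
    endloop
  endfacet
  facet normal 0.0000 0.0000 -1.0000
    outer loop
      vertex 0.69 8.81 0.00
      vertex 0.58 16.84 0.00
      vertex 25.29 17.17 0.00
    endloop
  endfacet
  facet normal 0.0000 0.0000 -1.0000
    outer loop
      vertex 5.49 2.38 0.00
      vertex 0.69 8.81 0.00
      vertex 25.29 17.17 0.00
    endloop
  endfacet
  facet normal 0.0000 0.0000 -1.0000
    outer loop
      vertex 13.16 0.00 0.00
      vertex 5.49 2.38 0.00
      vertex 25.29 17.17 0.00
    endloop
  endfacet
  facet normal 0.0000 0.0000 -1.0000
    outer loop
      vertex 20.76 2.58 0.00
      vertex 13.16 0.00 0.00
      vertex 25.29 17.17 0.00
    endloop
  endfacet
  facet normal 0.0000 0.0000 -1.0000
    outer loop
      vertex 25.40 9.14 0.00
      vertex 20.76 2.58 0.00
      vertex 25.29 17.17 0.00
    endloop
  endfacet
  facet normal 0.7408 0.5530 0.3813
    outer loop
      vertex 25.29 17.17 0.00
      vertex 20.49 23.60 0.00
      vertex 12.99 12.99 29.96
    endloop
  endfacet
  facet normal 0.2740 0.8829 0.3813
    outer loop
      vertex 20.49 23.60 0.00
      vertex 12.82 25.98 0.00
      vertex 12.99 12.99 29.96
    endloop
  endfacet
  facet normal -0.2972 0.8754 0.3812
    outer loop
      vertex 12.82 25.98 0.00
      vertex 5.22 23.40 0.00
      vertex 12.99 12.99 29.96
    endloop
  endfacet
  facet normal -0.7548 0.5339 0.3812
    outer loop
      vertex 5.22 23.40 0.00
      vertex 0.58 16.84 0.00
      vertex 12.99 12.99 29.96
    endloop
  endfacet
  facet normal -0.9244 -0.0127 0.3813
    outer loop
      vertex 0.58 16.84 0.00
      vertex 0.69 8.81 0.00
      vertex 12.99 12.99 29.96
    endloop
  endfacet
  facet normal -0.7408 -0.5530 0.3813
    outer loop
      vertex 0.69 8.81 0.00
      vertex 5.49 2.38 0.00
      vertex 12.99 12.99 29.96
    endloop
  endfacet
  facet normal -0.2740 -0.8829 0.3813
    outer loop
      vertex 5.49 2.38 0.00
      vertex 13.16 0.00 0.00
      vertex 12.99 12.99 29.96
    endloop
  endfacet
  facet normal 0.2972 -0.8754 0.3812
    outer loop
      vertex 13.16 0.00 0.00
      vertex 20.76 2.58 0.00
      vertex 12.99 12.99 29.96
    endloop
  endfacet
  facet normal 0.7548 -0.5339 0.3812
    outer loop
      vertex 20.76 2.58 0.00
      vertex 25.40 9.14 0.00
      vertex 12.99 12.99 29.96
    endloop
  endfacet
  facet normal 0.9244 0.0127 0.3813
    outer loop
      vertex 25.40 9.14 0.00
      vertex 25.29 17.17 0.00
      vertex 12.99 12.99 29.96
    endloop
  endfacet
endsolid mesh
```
; perimeter-only toolpath
G21 ; units = mm
G90 ; absolute positioning
G28 ; home
; layer 1
G0 Z4.28
G0 X23.53 Y16.57
G1 X19.42 Y22.08
G1 X12.84 Y24.12
G1 X6.33 Y21.91
G1 X2.35 Y16.29
G1 X2.45 Y9.41
G1 X6.56 Y3.90
G1 X13.14 Y1.86
G1 X19.65 Y4.07
G1 X23.63 Y9.69
G1 X23.53 Y16.57
; layer 2
G0 Z8.56
G0 X21.78 Y15.98
G1 X18.35 Y20.57
G1 X12.87 Y22.27
G1 X7.44 Y20.43
G1 X4.13 Y15.74
G1 X4.20 Y10.00
G1 X7.63 Y5.41
G1 X13.11 Y3.71
G1 X18.54 Y5.55
G1 X21.85 Y10.24
G1 X21.78 Y15.98
; layer 3
G0 Z12.84
G0 X20.02 Y15.38
G1 X17.28 Y19.05
G1 X12.89 Y20.41
G1 X8.55 Y18.94
G1 X5.90 Y15.19
G1 X5.96 Y10.60
G1 X8.70 Y6.93
G1 X13.09 Y5.57
G1 X17.43 Y7.04
G1 X20.08 Y10.79
G1 X20.02 Y15.38
; layer 4
G0 Z17.12
G0 X18.26 Y14.78
G1 X16.20 Y17.54
G1 X12.92 Y18.56
G1 X9.66 Y17.45
G1 X7.67 Y14.64
G1 X7.72 Y11.20
G1 X9.78 Y8.44
G1 X13.06 Y7.42
G1 X16.32 Y8.53
G1 X18.31 Y11.34
G1 X18.26 Y14.78
; layer 5
G0 Z21.40
G0 X16.50 Y14.18
G1 X15.13 Y16.02
G1 X12.94 Y16.70
G1 X10.77 Y15.96
G1 X9.44 Y14.09
G1 X9.48 Y11.80
G1 X10.85 Y9.96
G1 X13.04 Y9.28
G1 X15.21 Y10.02
G1 X16.54 Y11.89
G1 X16.50 Y14.18
; layer 6
G0 Z25.68
G0 X14.75 Y13.59
G1 X14.06 Y14.51
G1 X12.97 Y14.85
G1 X11.88 Y14.48
G1 X11.22 Y13.54
G1 X11.23 Y12.39
G1 X11.92 Y11.47
G1 X13.01 Y11.13
G1 X14.10 Y11.50
G1 X14.76 Y12.44
G1 X14.75 Y13.59
M2 ; end

The solid is a regular 10-sided pyramid, base circumscribed radius ≈ 13 mm, apex at z ≈ 30 mm. Slicing at Δz = 4.28 mm — 7 equal slices spanning the solid's height, so layer i sits at z = i·h/7 — gives 6 non-empty perimeters. Each is a 10-segment closed polygon; G0 lifts to the layer z and rapids to the start vertex, then G1 traces the edges. The cross-section shrinks linearly with z (the slice at the apex is degenerate and omitted).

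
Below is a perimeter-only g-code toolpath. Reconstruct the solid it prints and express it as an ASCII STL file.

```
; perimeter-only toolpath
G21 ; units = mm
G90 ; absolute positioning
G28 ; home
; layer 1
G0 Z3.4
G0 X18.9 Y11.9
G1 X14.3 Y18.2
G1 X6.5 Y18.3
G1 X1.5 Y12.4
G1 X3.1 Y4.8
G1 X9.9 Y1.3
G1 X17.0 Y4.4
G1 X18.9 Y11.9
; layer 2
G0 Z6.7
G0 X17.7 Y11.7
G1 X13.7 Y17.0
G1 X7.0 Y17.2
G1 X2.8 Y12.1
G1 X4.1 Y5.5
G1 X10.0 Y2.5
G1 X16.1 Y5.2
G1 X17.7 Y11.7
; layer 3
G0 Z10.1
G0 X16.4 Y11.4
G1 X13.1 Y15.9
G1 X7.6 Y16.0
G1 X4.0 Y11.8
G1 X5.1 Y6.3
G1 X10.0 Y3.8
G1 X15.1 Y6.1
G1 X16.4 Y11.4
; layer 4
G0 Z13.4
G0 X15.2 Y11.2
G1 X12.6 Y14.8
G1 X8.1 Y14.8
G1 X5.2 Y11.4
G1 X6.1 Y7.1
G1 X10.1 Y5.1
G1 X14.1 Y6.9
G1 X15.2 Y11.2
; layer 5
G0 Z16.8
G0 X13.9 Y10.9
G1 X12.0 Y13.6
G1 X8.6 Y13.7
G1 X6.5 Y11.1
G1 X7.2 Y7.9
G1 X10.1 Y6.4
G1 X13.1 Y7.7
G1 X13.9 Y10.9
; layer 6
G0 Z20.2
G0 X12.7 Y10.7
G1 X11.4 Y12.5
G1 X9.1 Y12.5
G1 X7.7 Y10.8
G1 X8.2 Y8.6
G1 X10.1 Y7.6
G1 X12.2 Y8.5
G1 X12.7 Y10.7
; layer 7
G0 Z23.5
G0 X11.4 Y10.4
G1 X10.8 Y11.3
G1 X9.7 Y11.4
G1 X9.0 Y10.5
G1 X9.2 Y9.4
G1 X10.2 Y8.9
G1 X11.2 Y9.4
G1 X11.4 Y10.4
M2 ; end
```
solid part
  facet normal 0.0000 0.0000 -1.0000
    outer loop
      vertex 6.0 19.5 0.0
      vertex 14.9 19.3 0.0
      vertex 20.2 12.2 0.0
    endloop
  endfacet
  facet normal 0.0000 0.0000 -1.0000
    outer loop
      vertex 0.3 12.7 0.0
      vertex 6.0 19.5 0.0
      vertex 20.2 12.2 0.0
    endloop
  endfacet
  facet normal 0.0000 0.0000 -1.0000
    outer loop
      vertex 2.1 4.0 0.0
      vertex 0.3 12.7 0.0
      vertex 20.2 12.2 0.0
    endloop
  endfacet
  facet normal 0.0000 0.0000 -1.0000
    outer loop
      vertex 9.9 0.0 0.0
      vertex 2.1 4.0 0.0
      vertex 20.2 12.2 0.0
    endloop
  endfacet
  facet normal 0.0000 0.0000 -1.0000
    outer loop
      vertex 18.0 3.6 0.0
      vertex 9.9 0.0 0.0
      vertex 20.2 12.2 0.0
    endloop
  endfacet
  facet normal 0.7581 0.5659 0.3239
    outer loop
      vertex 20.2 12.2 0.0
      vertex 14.9 19.3 0.0
      vertex 10.2 10.2 26.9
    endloop
  endfacet
  facet normal 0.0213 0.9459 0.3237
    outer loop
      vertex 14.9 19.3 0.0
      vertex 6.0 19.5 0.0
      vertex 10.2 10.2 26.9
    endloop
  endfacet
  facet normal -0.7252 0.6079 0.3234
    outer loop
      vertex 6.0 19.5 0.0
      vertex 0.3 12.7 0.0
      vertex 10.2 10.2 26.9
    endloop
  endfacet
  facet normal -0.9267 -0.1917 0.3232
    outer loop
      vertex 0.3 12.7 0.0
      vertex 2.1 4.0 0.0
      vertex 10.2 10.2 26.9
    endloop
  endfacet
  facet normal -0.4317 -0.8418 0.3240
    outer loop
      vertex 2.1 4.0 0.0
      vertex 9.9 0.0 0.0
      vertex 10.2 10.2 26.9
    endloop
  endfacet
  facet normal 0.3843 -0.8647 0.3236
    outer loop
      vertex 9.9 0.0 0.0
      vertex 18.0 3.6 0.0
      vertex 10.2 10.2 26.9
    endloop
  endfacet
  facet normal 0.9168 -0.2345 0.3234
    outer loop
      vertex 18.0 3.6 0.0
      vertex 20.2 12.2 0.0
      vertex 10.2 10.2 26.9
    endloop
  endfacet
endsolid part

The G0 Z moves step by Δz≈3.4 mm. The G1 loops shrink linearly with z, so the solid tapers from its base footprint up to z≈26.9. Closing with a flat bottom cap and the tapered top and triangulating gives 12 facets — a regular 7-sided pyramid, base circumscribed radius ≈ 10.2 mm, apex at z ≈ 26.9 mm.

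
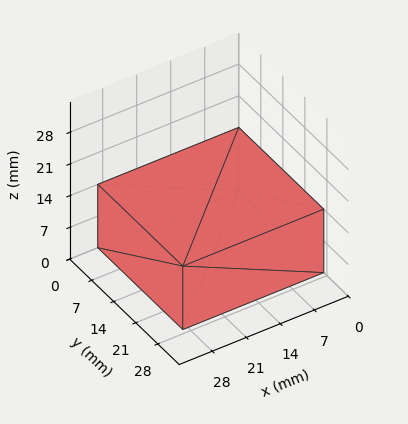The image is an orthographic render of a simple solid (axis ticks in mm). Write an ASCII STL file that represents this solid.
Reading the render: the shape is a rectangular box, roughly 29 × 27 mm footprint and 14 mm tall (dimensions read to the nearest mm from the axis ticks). For the STL, each face is triangulated and given an outward normal.

solid part
  facet normal 0.0000 0.0000 -1.0000
    outer loop
      vertex 29.000 27.000 0.000
      vertex 29.000 0.000 0.000
      vertex 0.000 0.000 0.000
    endloop
  endfacet
  facet normal 0.0000 0.0000 -1.0000
    outer loop
      vertex 0.000 27.000 0.000
      vertex 29.000 27.000 0.000
      vertex 0.000 0.000 0.000
    endloop
  endfacet
  facet normal 0.0000 0.0000 1.0000
    outer loop
      vertex 0.000 0.000 14.000
      vertex 29.000 0.000 14.000
      vertex 29.000 27.000 14.000
    endloop
  endfacet
  facet normal 0.0000 0.0000 1.0000
    outer loop
      vertex 0.000 0.000 14.000
      vertex 29.000 27.000 14.000
      vertex 0.000 27.000 14.000
    endloop
  endfacet
  facet normal 0.0000 -1.0000 0.0000
    outer loop
      vertex 0.000 0.000 0.000
      vertex 29.000 0.000 0.000
      vertex 29.000 0.000 14.000
    endloop
  endfacet
  facet normal 0.0000 -1.0000 0.0000
    outer loop
      vertex 0.000 0.000 0.000
      vertex 29.000 0.000 14.000
      vertex 0.000 0.000 14.000
    endloop
  endfacet
  facet normal 0.0000 1.0000 0.0000
    outer loop
      vertex 29.000 27.000 14.000
      vertex 29.000 27.000 0.000
      vertex 0.000 27.000 0.000
    endloop
  endfacet
  facet normal 0.0000 1.0000 0.0000
    outer loop
      vertex 0.000 27.000 14.000
      vertex 29.000 27.000 14.000
      vertex 0.000 27.000 0.000
    endloop
  endfacet
  facet normal -1.0000 0.0000 0.0000
    outer loop
      vertex 0.000 27.000 14.000
      vertex 0.000 27.000 0.000
      vertex 0.000 0.000 0.000
    endloop
  endfacet
  facet normal -1.0000 0.0000 0.0000
    outer loop
      vertex 0.000 0.000 14.000
      vertex 0.000 27.000 14.000
      vertex 0.000 0.000 0.000
    endloop
  endfacet
  facet normal 1.0000 0.0000 0.0000
    outer loop
      vertex 29.000 0.000 0.000
      vertex 29.000 27.000 0.000
      vertex 29.000 27.000 14.000
    endloop
  endfacet
  facet normal 1.0000 0.0000 0.0000
    outer loop
      vertex 29.000 0.000 0.000
      vertex 29.000 27.000 14.000
      vertex 29.000 0.000 14.000
    endloop
  endfacet
endsolid part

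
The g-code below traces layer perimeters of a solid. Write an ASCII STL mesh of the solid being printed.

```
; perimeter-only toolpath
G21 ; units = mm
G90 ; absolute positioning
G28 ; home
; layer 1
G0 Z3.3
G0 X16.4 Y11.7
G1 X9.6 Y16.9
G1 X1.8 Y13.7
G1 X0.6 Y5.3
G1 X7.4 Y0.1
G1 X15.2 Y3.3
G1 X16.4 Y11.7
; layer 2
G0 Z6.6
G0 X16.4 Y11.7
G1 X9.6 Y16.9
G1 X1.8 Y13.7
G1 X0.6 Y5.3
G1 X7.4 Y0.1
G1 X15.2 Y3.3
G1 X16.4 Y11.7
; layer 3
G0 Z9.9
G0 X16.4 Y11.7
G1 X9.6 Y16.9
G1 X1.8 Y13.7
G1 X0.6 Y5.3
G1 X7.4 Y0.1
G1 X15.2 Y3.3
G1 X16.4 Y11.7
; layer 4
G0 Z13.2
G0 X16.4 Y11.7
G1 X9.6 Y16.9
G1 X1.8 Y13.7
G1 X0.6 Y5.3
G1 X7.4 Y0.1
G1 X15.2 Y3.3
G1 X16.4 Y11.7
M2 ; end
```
solid part
  facet normal 0.0000 0.0000 -1.0000
    outer loop
      vertex 1.8 13.7 0.0
      vertex 9.6 16.9 0.0
      vertex 16.4 11.7 0.0
    endloop
  endfacet
  facet normal 0.0000 0.0000 -1.0000
    outer loop
      vertex 0.6 5.3 0.0
      vertex 1.8 13.7 0.0
      vertex 16.4 11.7 0.0
    endloop
  endfacet
  facet normal 0.0000 0.0000 -1.0000
    outer loop
      vertex 7.4 0.1 0.0
      vertex 0.6 5.3 0.0
      vertex 16.4 11.7 0.0
    endloop
  endfacet
  facet normal 0.0000 0.0000 -1.0000
    outer loop
      vertex 15.2 3.3 0.0
      vertex 7.4 0.1 0.0
      vertex 16.4 11.7 0.0
    endloop
  endfacet
  facet normal 0.0000 0.0000 1.0000
    outer loop
      vertex 16.4 11.7 13.2
      vertex 9.6 16.9 13.2
      vertex 1.8 13.7 13.2
    endloop
  endfacet
  facet normal 0.0000 0.0000 1.0000
    outer loop
      vertex 16.4 11.7 13.2
      vertex 1.8 13.7 13.2
      vertex 0.6 5.3 13.2
    endloop
  endfacet
  facet normal 0.0000 0.0000 1.0000
    outer loop
      vertex 16.4 11.7 13.2
      vertex 0.6 5.3 13.2
      vertex 7.4 0.1 13.2
    endloop
  endfacet
  facet normal 0.0000 0.0000 1.0000
    outer loop
      vertex 16.4 11.7 13.2
      vertex 7.4 0.1 13.2
      vertex 15.2 3.3 13.2
    endloop
  endfacet
  facet normal 0.6075 0.7944 0.0000
    outer loop
      vertex 16.4 11.7 0.0
      vertex 9.6 16.9 0.0
      vertex 9.6 16.9 13.2
    endloop
  endfacet
  facet normal 0.6075 0.7944 0.0000
    outer loop
      vertex 16.4 11.7 0.0
      vertex 9.6 16.9 13.2
      vertex 16.4 11.7 13.2
    endloop
  endfacet
  facet normal -0.3796 0.9252 0.0000
    outer loop
      vertex 9.6 16.9 0.0
      vertex 1.8 13.7 0.0
      vertex 1.8 13.7 13.2
    endloop
  endfacet
  facet normal -0.3796 0.9252 0.0000
    outer loop
      vertex 9.6 16.9 0.0
      vertex 1.8 13.7 13.2
      vertex 9.6 16.9 13.2
    endloop
  endfacet
  facet normal -0.9899 0.1414 0.0000
    outer loop
      vertex 1.8 13.7 0.0
      vertex 0.6 5.3 0.0
      vertex 0.6 5.3 13.2
    endloop
  endfacet
  facet normal -0.9899 0.1414 0.0000
    outer loop
      vertex 1.8 13.7 0.0
      vertex 0.6 5.3 13.2
      vertex 1.8 13.7 13.2
    endloop
  endfacet
  facet normal -0.6075 -0.7944 0.0000
    outer loop
      vertex 0.6 5.3 0.0
      vertex 7.4 0.1 0.0
      vertex 7.4 0.1 13.2
    endloop
  endfacet
  facet normal -0.6075 -0.7944 0.0000
    outer loop
      vertex 0.6 5.3 0.0
      vertex 7.4 0.1 13.2
      vertex 0.6 5.3 13.2
    endloop
  endfacet
  facet normal 0.3796 -0.9252 0.0000
    outer loop
      vertex 7.4 0.1 0.0
      vertex 15.2 3.3 0.0
      vertex 15.2 3.3 13.2
    endloop
  endfacet
  facet normal 0.3796 -0.9252 0.0000
    outer loop
      vertex 7.4 0.1 0.0
      vertex 15.2 3.3 13.2
      vertex 7.4 0.1 13.2
    endloop
  endfacet
  facet normal 0.9899 -0.1414 0.0000
    outer loop
      vertex 15.2 3.3 0.0
      vertex 16.4 11.7 0.0
      vertex 16.4 11.7 13.2
    endloop
  endfacet
  facet normal 0.9899 -0.1414 0.0000
    outer loop
      vertex 15.2 3.3 0.0
      vertex 16.4 11.7 13.2
      vertex 15.2 3.3 13.2
    endloop
  endfacet
endsolid part

The G0 Z moves step by Δz≈3.3 mm. Every layer's G1 loop is the same polygon, so the solid is a straight extrusion of it from z=0 to z≈13.2. Closing with flat bottom and top caps and triangulating gives 20 facets — a regular 6-sided prism (a cylinder approximated with 6 flat sides), circumscribed radius ≈ 8.5 mm, height ≈ 13.2 mm.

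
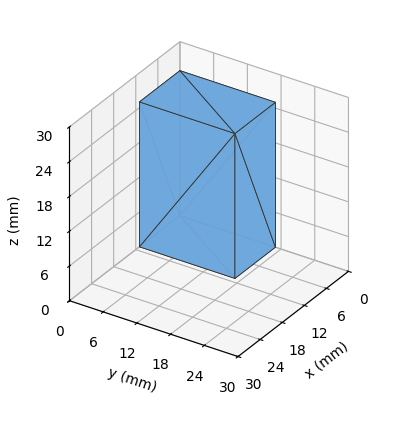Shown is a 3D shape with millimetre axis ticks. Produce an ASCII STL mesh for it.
Reading the render: the shape is a rectangular box, roughly 11 × 17 mm footprint and 25 mm tall (dimensions read to the nearest mm from the axis ticks). For the STL, each face is triangulated and given an outward normal.

solid part
  facet normal 0.0000 0.0000 -1.0000
    outer loop
      vertex 11.00 17.00 0.00
      vertex 11.00 0.00 0.00
      vertex 0.00 0.00 0.00
    endloop
  endfacet
  facet normal 0.0000 0.0000 -1.0000
    outer loop
      vertex 0.00 17.00 0.00
      vertex 11.00 17.00 0.00
      vertex 0.00 0.00 0.00
    endloop
  endfacet
  facet normal 0.0000 0.0000 1.0000
    outer loop
      vertex 0.00 0.00 25.00
      vertex 11.00 0.00 25.00
      vertex 11.00 17.00 25.00
    endloop
  endfacet
  facet normal 0.0000 0.0000 1.0000
    outer loop
      vertex 0.00 0.00 25.00
      vertex 11.00 17.00 25.00
      vertex 0.00 17.00 25.00
    endloop
  endfacet
  facet normal 0.0000 -1.0000 0.0000
    outer loop
      vertex 0.00 0.00 0.00
      vertex 11.00 0.00 0.00
      vertex 11.00 0.00 25.00
    endloop
  endfacet
  facet normal 0.0000 -1.0000 0.0000
    outer loop
      vertex 0.00 0.00 0.00
      vertex 11.00 0.00 25.00
      vertex 0.00 0.00 25.00
    endloop
  endfacet
  facet normal 0.0000 1.0000 0.0000
    outer loop
      vertex 11.00 17.00 25.00
      vertex 11.00 17.00 0.00
      vertex 0.00 17.00 0.00
    endloop
  endfacet
  facet normal 0.0000 1.0000 0.0000
    outer loop
      vertex 0.00 17.00 25.00
      vertex 11.00 17.00 25.00
      vertex 0.00 17.00 0.00
    endloop
  endfacet
  facet normal -1.0000 0.0000 0.0000
    outer loop
      vertex 0.00 17.00 25.00
      vertex 0.00 17.00 0.00
      vertex 0.00 0.00 0.00
    endloop
  endfacet
  facet normal -1.0000 0.0000 0.0000
    outer loop
      vertex 0.00 0.00 25.00
      vertex 0.00 17.00 25.00
      vertex 0.00 0.00 0.00
    endloop
  endfacet
  facet normal 1.0000 0.0000 0.0000
    outer loop
      vertex 11.00 0.00 0.00
      vertex 11.00 17.00 0.00
      vertex 11.00 17.00 25.00
    endloop
  endfacet
  facet normal 1.0000 0.0000 0.0000
    outer loop
      vertex 11.00 0.00 0.00
      vertex 11.00 17.00 25.00
      vertex 11.00 0.00 25.00
    endloop
  endfacet
endsolid part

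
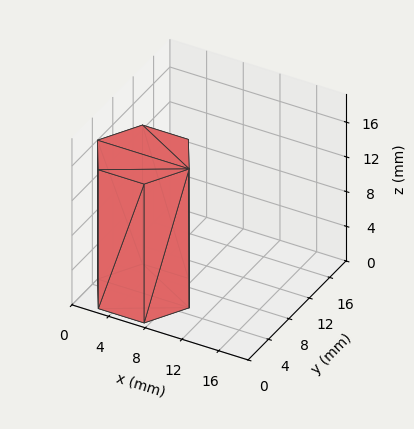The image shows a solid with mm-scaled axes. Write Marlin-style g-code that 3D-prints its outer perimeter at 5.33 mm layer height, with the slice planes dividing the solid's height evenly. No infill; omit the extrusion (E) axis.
Reading the render: the shape is a regular 6-sided prism (a cylinder approximated with 6 flat sides), circumscribed radius ≈ 5 mm, height ≈ 16 mm (dimensions read to the nearest mm from the axis ticks). For the g-code, the solid's height is divided into equal slices at the stated Δz and each level perimeter traced with G1 moves after a G0 lift.

; perimeter-only toolpath
G21 ; units = mm
G90 ; absolute positioning
G28 ; home
; layer 1
G0 Z5.33
G0 X10.00 Y5.00
G1 X7.50 Y9.33
G1 X2.50 Y9.33
G1 X0.00 Y5.00
G1 X2.50 Y0.67
G1 X7.50 Y0.67
G1 X10.00 Y5.00
; layer 2
G0 Z10.67
G0 X10.00 Y5.00
G1 X7.50 Y9.33
G1 X2.50 Y9.33
G1 X0.00 Y5.00
G1 X2.50 Y0.67
G1 X7.50 Y0.67
G1 X10.00 Y5.00
; layer 3
G0 Z16.00
G0 X10.00 Y5.00
G1 X7.50 Y9.33
G1 X2.50 Y9.33
G1 X0.00 Y5.00
G1 X2.50 Y0.67
G1 X7.50 Y0.67
G1 X10.00 Y5.00
M2 ; end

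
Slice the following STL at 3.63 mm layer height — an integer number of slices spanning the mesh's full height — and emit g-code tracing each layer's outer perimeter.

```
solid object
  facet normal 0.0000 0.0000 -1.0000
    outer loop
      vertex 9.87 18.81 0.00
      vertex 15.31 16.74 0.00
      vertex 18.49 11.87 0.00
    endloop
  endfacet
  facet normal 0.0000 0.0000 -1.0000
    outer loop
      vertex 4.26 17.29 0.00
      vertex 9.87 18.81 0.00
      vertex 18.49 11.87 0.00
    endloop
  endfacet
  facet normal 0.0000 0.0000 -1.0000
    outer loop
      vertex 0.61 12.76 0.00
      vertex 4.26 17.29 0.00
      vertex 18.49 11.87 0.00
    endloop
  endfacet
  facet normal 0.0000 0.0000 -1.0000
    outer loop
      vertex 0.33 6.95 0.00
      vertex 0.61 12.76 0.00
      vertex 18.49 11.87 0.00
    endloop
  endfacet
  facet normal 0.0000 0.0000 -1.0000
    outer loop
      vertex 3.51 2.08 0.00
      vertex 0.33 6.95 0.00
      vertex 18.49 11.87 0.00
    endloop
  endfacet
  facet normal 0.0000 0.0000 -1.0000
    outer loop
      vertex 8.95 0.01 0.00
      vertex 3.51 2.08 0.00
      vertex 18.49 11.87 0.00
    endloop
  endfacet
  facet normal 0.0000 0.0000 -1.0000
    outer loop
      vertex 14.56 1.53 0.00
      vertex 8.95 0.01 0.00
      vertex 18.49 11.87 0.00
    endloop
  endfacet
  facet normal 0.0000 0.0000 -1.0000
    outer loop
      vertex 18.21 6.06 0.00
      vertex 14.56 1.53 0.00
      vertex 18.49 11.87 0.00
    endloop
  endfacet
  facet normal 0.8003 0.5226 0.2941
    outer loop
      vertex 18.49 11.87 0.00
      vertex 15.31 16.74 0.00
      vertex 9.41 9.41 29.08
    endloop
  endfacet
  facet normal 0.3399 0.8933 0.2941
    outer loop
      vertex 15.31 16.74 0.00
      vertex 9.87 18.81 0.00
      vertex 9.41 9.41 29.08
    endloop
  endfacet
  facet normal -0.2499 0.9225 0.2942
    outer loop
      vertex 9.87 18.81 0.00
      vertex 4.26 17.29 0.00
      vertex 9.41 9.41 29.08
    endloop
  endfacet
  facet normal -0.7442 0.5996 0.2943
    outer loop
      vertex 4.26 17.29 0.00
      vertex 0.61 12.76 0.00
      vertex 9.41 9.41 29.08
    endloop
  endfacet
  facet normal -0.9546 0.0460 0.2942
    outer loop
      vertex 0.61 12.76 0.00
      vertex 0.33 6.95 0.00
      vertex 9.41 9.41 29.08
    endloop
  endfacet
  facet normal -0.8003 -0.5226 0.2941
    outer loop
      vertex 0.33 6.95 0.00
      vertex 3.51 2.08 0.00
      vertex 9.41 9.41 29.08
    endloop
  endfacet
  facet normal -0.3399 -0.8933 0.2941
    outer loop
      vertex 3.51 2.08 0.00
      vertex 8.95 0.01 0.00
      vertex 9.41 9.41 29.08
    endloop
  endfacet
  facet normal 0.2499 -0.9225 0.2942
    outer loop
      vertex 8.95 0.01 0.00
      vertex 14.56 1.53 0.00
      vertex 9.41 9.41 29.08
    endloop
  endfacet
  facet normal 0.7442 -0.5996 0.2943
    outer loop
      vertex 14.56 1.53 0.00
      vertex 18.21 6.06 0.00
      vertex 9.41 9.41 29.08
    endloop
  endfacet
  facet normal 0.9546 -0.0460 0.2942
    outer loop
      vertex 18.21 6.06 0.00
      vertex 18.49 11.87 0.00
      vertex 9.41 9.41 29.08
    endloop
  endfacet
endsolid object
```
; perimeter-only toolpath
G21 ; units = mm
G90 ; absolute positioning
G28 ; home
; layer 1
G0 Z3.63
G0 X17.35 Y11.56
G1 X14.57 Y15.82
G1 X9.81 Y17.63
G1 X4.90 Y16.30
G1 X1.71 Y12.34
G1 X1.47 Y7.26
G1 X4.25 Y3.00
G1 X9.01 Y1.19
G1 X13.92 Y2.52
G1 X17.11 Y6.48
G1 X17.35 Y11.56
; layer 2
G0 Z7.27
G0 X16.22 Y11.25
G1 X13.84 Y14.91
G1 X9.75 Y16.46
G1 X5.55 Y15.32
G1 X2.81 Y11.92
G1 X2.60 Y7.57
G1 X4.98 Y3.91
G1 X9.06 Y2.36
G1 X13.27 Y3.50
G1 X16.01 Y6.90
G1 X16.22 Y11.25
; layer 3
G0 Z10.90
G0 X15.08 Y10.95
G1 X13.10 Y13.99
G1 X9.70 Y15.29
G1 X6.19 Y14.33
G1 X3.91 Y11.50
G1 X3.73 Y7.87
G1 X5.72 Y4.83
G1 X9.12 Y3.54
G1 X12.63 Y4.49
G1 X14.91 Y7.32
G1 X15.08 Y10.95
; layer 4
G0 Z14.54
G0 X13.95 Y10.64
G1 X12.36 Y13.07
G1 X9.64 Y14.11
G1 X6.83 Y13.35
G1 X5.01 Y11.09
G1 X4.87 Y8.18
G1 X6.46 Y5.75
G1 X9.18 Y4.71
G1 X11.98 Y5.47
G1 X13.81 Y7.73
G1 X13.95 Y10.64
; layer 5
G0 Z18.17
G0 X12.82 Y10.33
G1 X11.62 Y12.16
G1 X9.58 Y12.94
G1 X7.48 Y12.37
G1 X6.11 Y10.67
G1 X6.00 Y8.49
G1 X7.20 Y6.66
G1 X9.24 Y5.88
G1 X11.34 Y6.45
G1 X12.71 Y8.15
G1 X12.82 Y10.33
; layer 6
G0 Z21.81
G0 X11.68 Y10.03
G1 X10.88 Y11.24
G1 X9.53 Y11.76
G1 X8.12 Y11.38
G1 X7.21 Y10.25
G1 X7.14 Y8.79
G1 X7.94 Y7.58
G1 X9.29 Y7.06
G1 X10.70 Y7.44
G1 X11.61 Y8.57
G1 X11.68 Y10.03
; layer 7
G0 Z25.45
G0 X10.54 Y9.72
G1 X10.15 Y10.33
G1 X9.47 Y10.58
G1 X8.77 Y10.39
G1 X8.31 Y9.83
G1 X8.28 Y9.10
G1 X8.67 Y8.49
G1 X9.35 Y8.24
G1 X10.05 Y8.43
G1 X10.51 Y8.99
G1 X10.54 Y9.72
M2 ; end

The solid is a regular 10-sided pyramid, base circumscribed radius ≈ 9.41 mm, apex at z ≈ 29.1 mm. Slicing at Δz = 3.63 mm — 8 equal slices spanning the solid's height, so layer i sits at z = i·h/8 — gives 7 non-empty perimeters. Each is a 10-segment closed polygon; G0 lifts to the layer z and rapids to the start vertex, then G1 traces the edges. The cross-section shrinks linearly with z (the slice at the apex is degenerate and omitted).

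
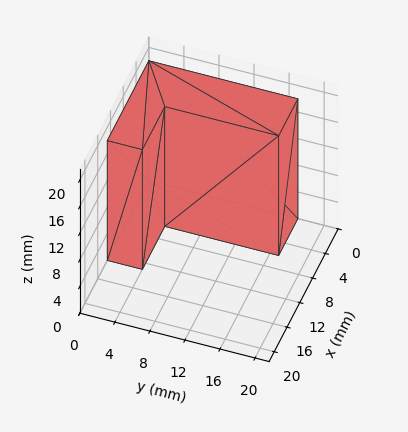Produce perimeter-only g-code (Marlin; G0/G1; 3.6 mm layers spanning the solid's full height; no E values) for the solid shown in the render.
Reading the render: the shape is an L-shaped prism: outer 13 × 17 mm, arm thicknesses ≈ 4 mm (horizontal) and 6 mm (vertical), extruded 18 mm in z (dimensions read to the nearest mm from the axis ticks). For the g-code, the solid's height is divided into equal slices at the stated Δz and each level perimeter traced with G1 moves after a G0 lift.

; perimeter-only toolpath
G21 ; units = mm
G90 ; absolute positioning
G28 ; home
; layer 1
G0 Z3.6
G0 X0.0 Y0.0
G1 X13.0 Y0.0
G1 X13.0 Y4.0
G1 X6.0 Y4.0
G1 X6.0 Y17.0
G1 X0.0 Y17.0
G1 X0.0 Y0.0
; layer 2
G0 Z7.2
G0 X0.0 Y0.0
G1 X13.0 Y0.0
G1 X13.0 Y4.0
G1 X6.0 Y4.0
G1 X6.0 Y17.0
G1 X0.0 Y17.0
G1 X0.0 Y0.0
; layer 3
G0 Z10.8
G0 X0.0 Y0.0
G1 X13.0 Y0.0
G1 X13.0 Y4.0
G1 X6.0 Y4.0
G1 X6.0 Y17.0
G1 X0.0 Y17.0
G1 X0.0 Y0.0
; layer 4
G0 Z14.4
G0 X0.0 Y0.0
G1 X13.0 Y0.0
G1 X13.0 Y4.0
G1 X6.0 Y4.0
G1 X6.0 Y17.0
G1 X0.0 Y17.0
G1 X0.0 Y0.0
; layer 5
G0 Z18.0
G0 X0.0 Y0.0
G1 X13.0 Y0.0
G1 X13.0 Y4.0
G1 X6.0 Y4.0
G1 X6.0 Y17.0
G1 X0.0 Y17.0
G1 X0.0 Y0.0
M2 ; end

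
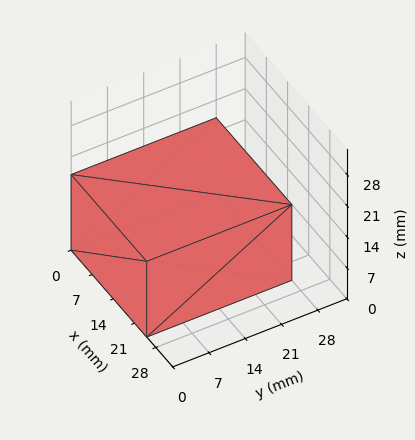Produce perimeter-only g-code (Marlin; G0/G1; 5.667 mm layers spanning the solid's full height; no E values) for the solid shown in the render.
Reading the render: the shape is a rectangular box, roughly 25 × 28 mm footprint and 17 mm tall (dimensions read to the nearest mm from the axis ticks). For the g-code, the solid's height is divided into equal slices at the stated Δz and each level perimeter traced with G1 moves after a G0 lift.

; perimeter-only toolpath
G21 ; units = mm
G90 ; absolute positioning
G28 ; home
; layer 1
G0 Z5.667
G0 X0.000 Y0.000
G1 X25.000 Y0.000
G1 X25.000 Y28.000
G1 X0.000 Y28.000
G1 X0.000 Y0.000
; layer 2
G0 Z11.333
G0 X0.000 Y0.000
G1 X25.000 Y0.000
G1 X25.000 Y28.000
G1 X0.000 Y28.000
G1 X0.000 Y0.000
; layer 3
G0 Z17.000
G0 X0.000 Y0.000
G1 X25.000 Y0.000
G1 X25.000 Y28.000
G1 X0.000 Y28.000
G1 X0.000 Y0.000
M2 ; end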